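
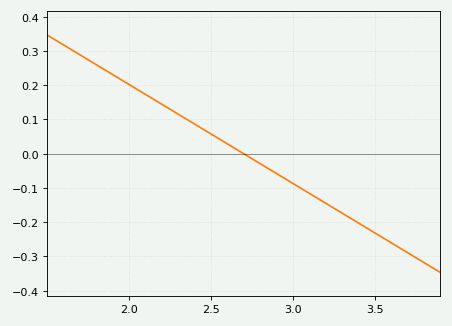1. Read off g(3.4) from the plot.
-0.203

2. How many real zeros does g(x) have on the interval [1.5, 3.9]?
1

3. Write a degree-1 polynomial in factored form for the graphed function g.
y = -0.29(x - 2.7)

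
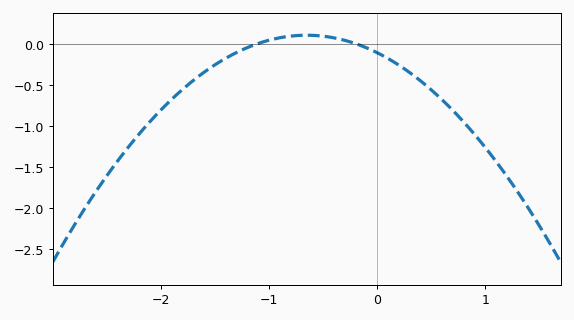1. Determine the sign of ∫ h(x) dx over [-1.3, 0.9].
negative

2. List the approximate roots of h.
-1.1, -0.2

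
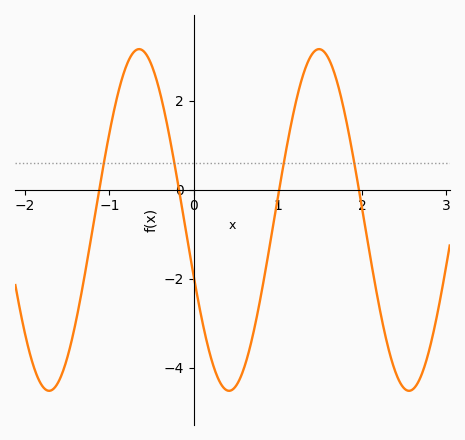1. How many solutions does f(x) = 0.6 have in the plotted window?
4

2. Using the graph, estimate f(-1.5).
-3.77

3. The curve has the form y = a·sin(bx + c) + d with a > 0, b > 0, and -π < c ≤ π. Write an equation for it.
y = 3.84sin(2.94x - 2.81) - 0.68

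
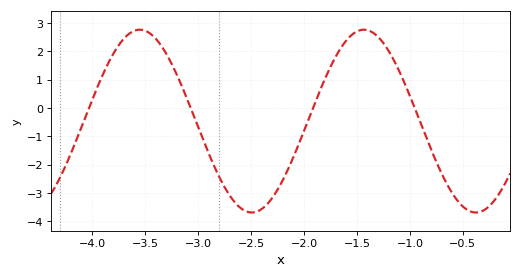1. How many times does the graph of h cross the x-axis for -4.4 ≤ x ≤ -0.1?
4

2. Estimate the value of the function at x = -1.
0.433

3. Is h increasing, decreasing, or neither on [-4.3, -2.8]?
neither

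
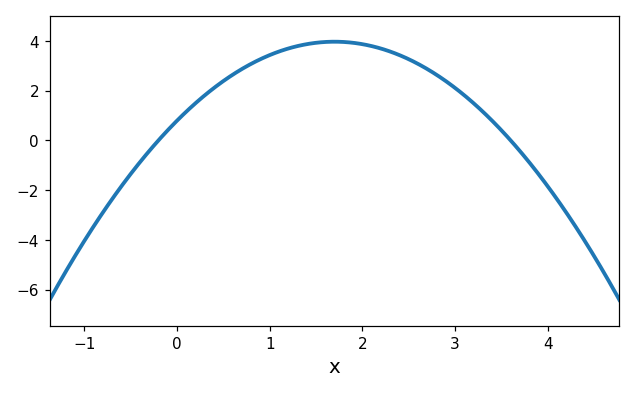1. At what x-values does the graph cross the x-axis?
-0.2, 3.6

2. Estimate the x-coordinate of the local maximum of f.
1.7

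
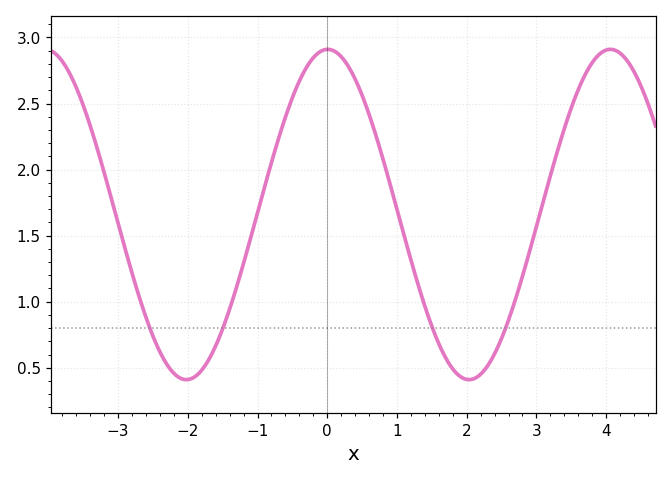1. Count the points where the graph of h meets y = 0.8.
4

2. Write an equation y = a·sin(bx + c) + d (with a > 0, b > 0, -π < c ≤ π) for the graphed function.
y = 1.25sin(1.6x + 1.6) + 1.66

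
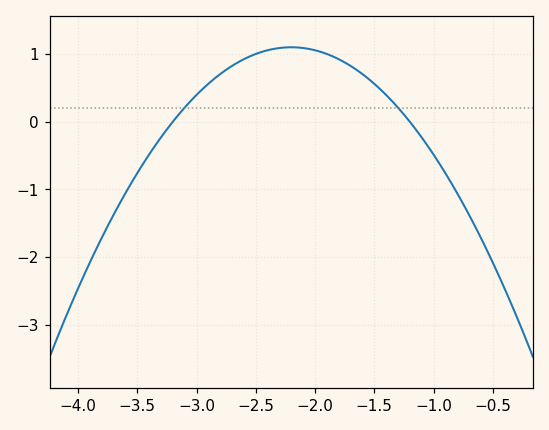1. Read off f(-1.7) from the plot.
0.8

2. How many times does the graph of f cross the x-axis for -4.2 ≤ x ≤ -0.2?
2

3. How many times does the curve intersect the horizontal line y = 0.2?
2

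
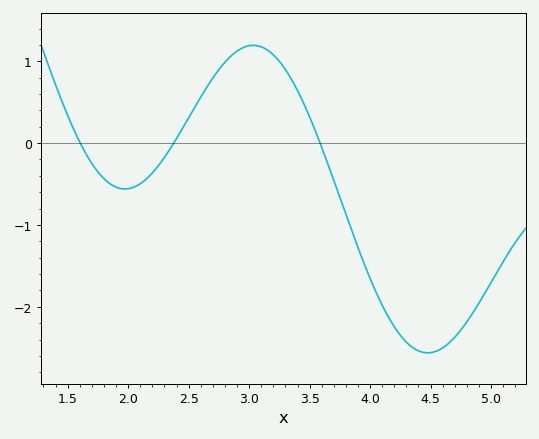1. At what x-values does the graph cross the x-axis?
1.6, 2.38, 3.59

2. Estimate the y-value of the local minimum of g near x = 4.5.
-2.56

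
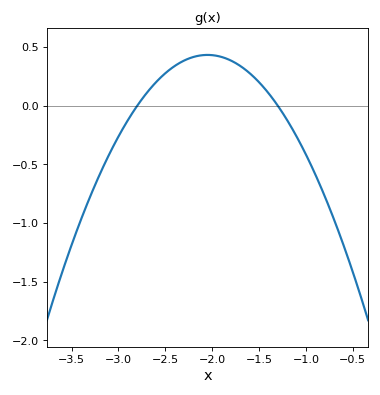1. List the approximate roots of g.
-2.8, -1.3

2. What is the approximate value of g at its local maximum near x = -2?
0.45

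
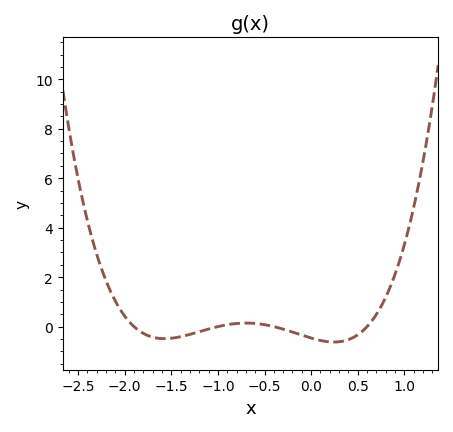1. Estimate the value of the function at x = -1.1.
-0.097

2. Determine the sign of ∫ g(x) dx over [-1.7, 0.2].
negative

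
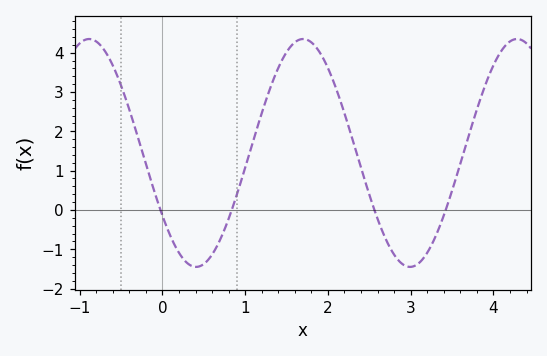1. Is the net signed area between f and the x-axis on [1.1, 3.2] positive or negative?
positive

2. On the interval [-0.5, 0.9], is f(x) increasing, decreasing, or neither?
neither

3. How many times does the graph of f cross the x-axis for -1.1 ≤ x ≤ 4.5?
4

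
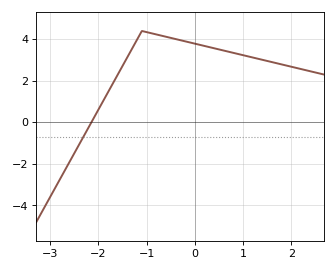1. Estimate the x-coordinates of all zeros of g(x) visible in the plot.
-2.15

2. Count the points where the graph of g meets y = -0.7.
1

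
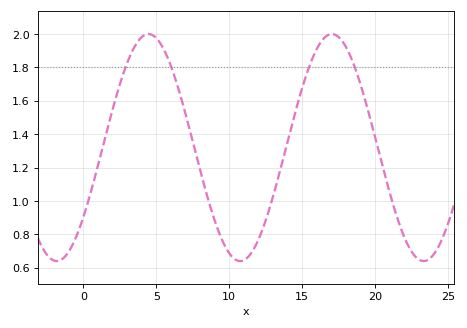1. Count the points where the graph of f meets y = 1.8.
4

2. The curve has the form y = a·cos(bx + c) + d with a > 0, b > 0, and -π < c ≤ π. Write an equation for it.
y = 0.68cos(0.5x - 2.2) + 1.32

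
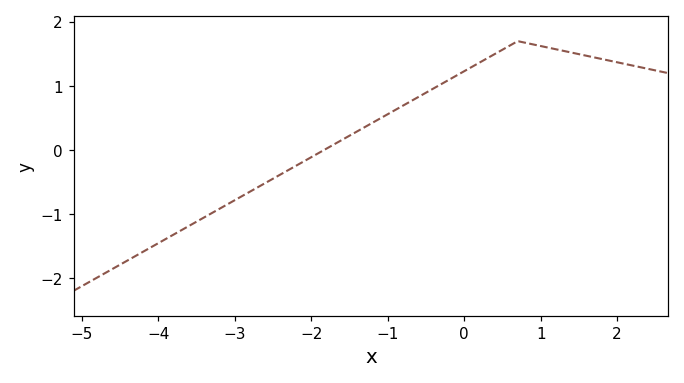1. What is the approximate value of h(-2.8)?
-0.7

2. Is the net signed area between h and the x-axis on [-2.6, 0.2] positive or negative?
positive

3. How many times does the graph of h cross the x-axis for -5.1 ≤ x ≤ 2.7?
1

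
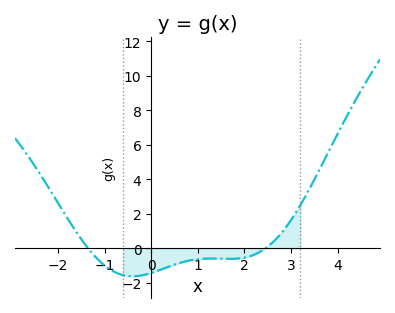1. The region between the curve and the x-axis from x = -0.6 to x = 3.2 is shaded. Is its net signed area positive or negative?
negative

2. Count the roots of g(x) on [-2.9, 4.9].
2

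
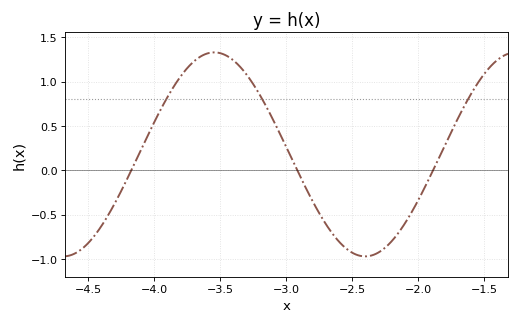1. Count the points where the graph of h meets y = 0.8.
3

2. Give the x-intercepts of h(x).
-4.15, -2.9, -1.9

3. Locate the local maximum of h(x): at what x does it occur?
-3.55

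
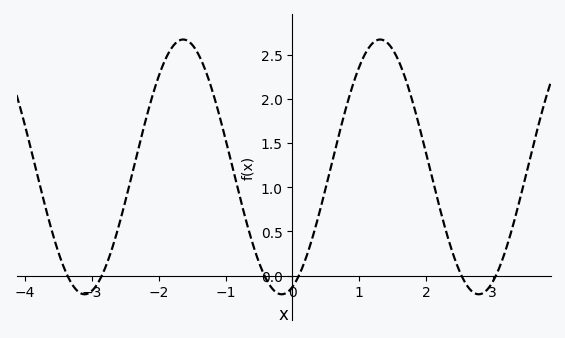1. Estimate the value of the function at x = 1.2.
2.65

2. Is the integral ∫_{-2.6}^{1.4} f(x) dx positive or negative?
positive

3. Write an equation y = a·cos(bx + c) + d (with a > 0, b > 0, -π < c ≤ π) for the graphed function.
y = 1.44cos(2.1x - 2.8) + 1.23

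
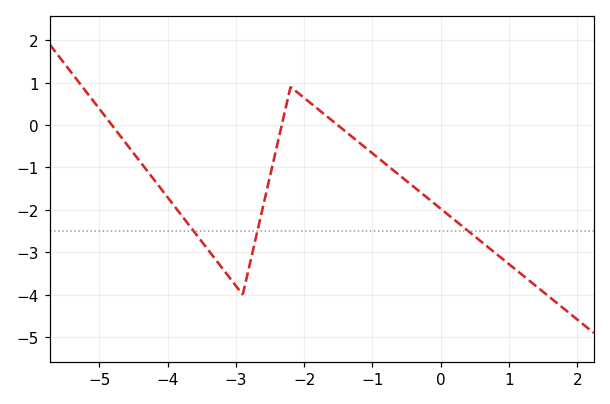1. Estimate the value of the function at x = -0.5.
-1.32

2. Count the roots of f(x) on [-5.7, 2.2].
3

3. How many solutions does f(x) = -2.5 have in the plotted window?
3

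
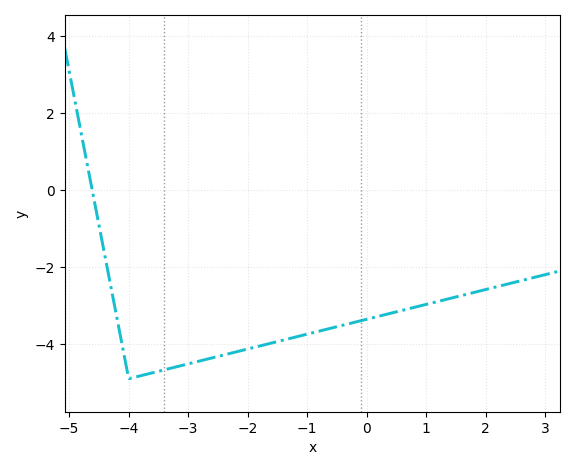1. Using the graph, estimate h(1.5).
-2.78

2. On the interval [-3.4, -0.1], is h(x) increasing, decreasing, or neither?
increasing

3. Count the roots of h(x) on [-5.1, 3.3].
1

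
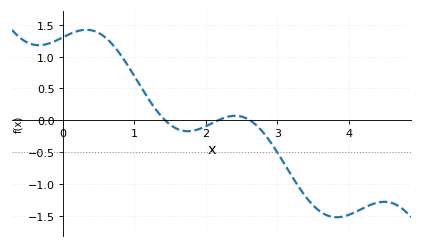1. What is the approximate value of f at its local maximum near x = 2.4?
0.05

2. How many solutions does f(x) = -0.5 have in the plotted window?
1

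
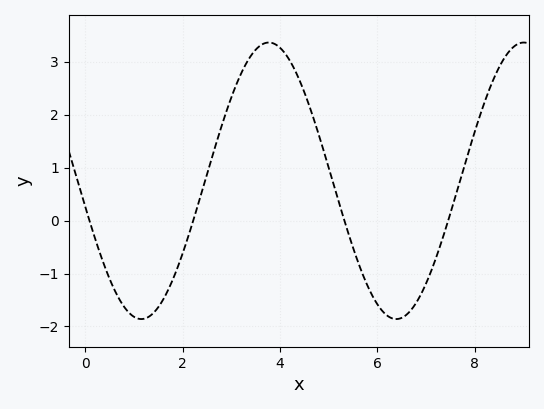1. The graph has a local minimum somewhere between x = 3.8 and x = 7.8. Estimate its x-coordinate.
6.39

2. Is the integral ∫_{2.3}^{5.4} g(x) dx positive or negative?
positive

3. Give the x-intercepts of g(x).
0.085, 2.22, 5.32, 7.45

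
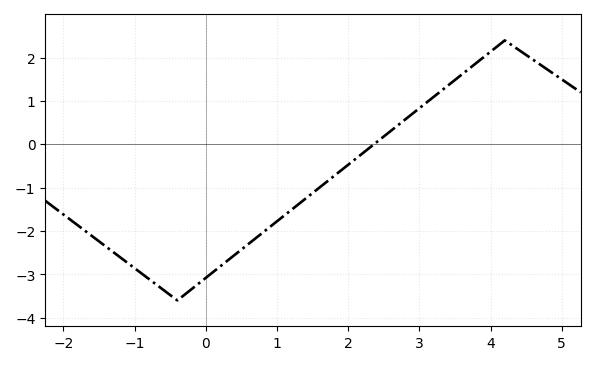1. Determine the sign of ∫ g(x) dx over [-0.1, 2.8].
negative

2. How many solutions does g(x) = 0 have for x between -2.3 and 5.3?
1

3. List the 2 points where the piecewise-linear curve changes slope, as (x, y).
(-0.4, -3.6); (4.2, 2.4)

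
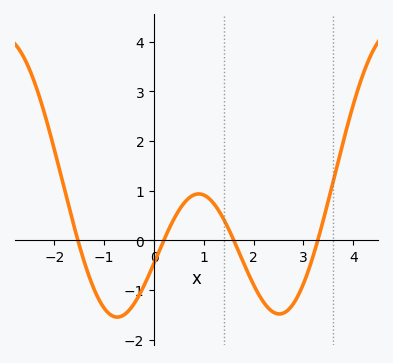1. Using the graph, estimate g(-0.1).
-0.692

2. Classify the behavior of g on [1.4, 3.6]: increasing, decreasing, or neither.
neither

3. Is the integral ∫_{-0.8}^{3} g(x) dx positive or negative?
negative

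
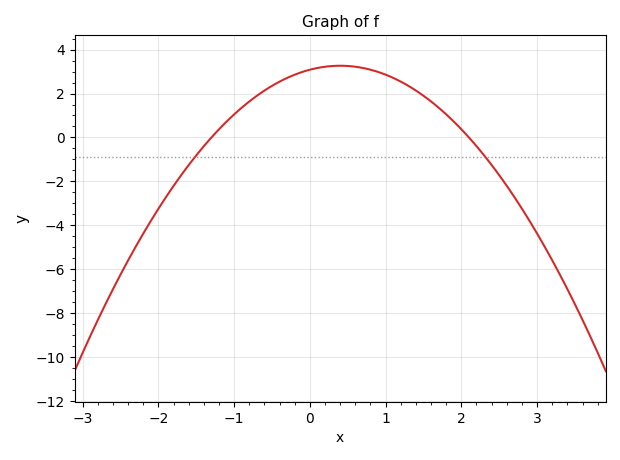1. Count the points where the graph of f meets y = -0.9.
2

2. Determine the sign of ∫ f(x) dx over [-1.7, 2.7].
positive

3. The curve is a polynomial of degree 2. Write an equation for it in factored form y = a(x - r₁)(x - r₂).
y = -1.13(x + 1.3)(x - 2.1)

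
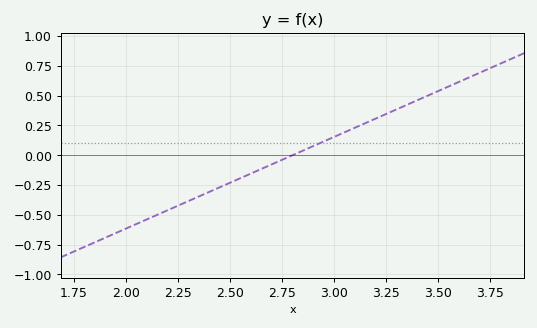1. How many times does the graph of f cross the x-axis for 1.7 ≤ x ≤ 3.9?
1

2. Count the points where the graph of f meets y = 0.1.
1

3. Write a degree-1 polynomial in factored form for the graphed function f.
y = 0.77(x - 2.8)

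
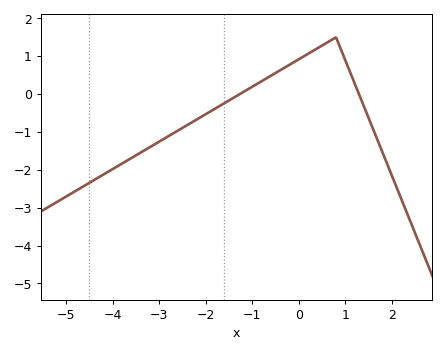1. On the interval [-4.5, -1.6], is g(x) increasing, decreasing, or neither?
increasing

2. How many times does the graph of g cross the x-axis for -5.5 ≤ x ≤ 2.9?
2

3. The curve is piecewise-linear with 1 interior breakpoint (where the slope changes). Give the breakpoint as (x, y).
(0.8, 1.5)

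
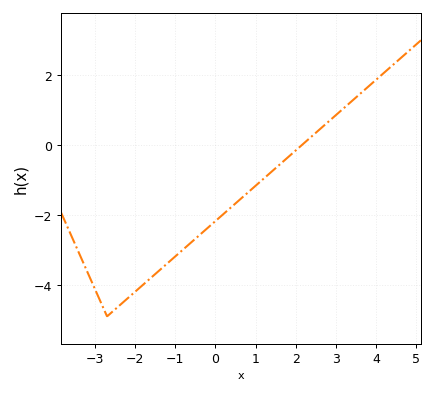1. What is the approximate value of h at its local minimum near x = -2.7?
-4.8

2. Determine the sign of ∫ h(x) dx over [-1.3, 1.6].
negative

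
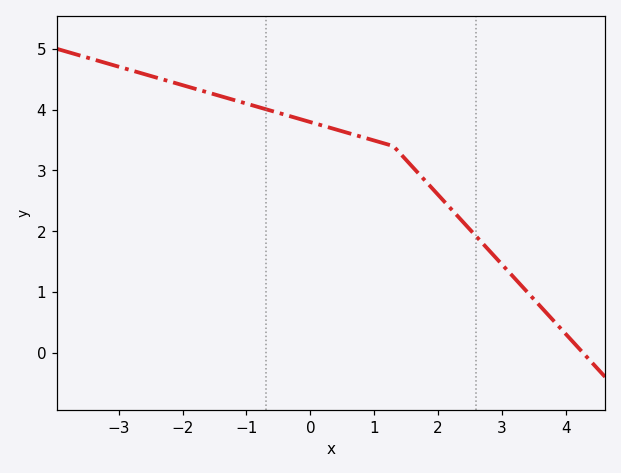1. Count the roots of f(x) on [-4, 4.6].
1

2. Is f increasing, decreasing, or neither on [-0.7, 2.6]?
decreasing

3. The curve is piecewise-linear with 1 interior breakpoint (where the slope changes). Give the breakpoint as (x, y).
(1.3, 3.4)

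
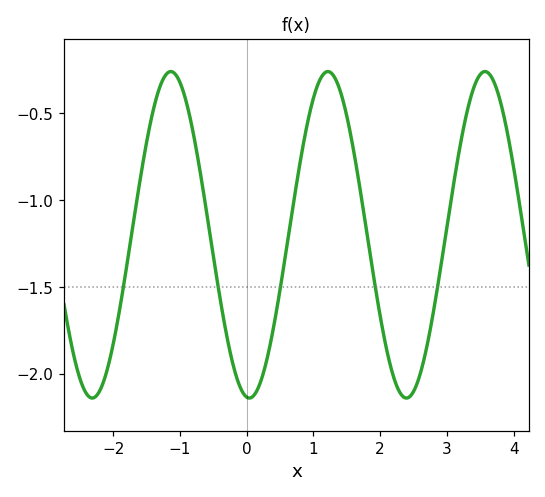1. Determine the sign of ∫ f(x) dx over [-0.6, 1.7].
negative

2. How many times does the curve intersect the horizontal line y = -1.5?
5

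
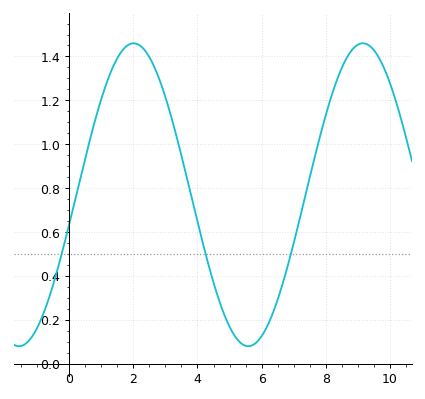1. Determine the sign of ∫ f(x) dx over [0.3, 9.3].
positive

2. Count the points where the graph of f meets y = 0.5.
3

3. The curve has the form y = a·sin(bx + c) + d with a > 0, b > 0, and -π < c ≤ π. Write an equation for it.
y = 0.69sin(0.88x - 0.2) + 0.77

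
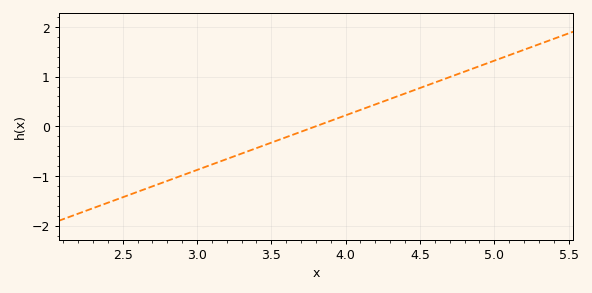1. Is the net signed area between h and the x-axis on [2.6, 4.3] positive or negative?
negative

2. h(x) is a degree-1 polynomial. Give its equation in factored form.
y = 1.1(x - 3.8)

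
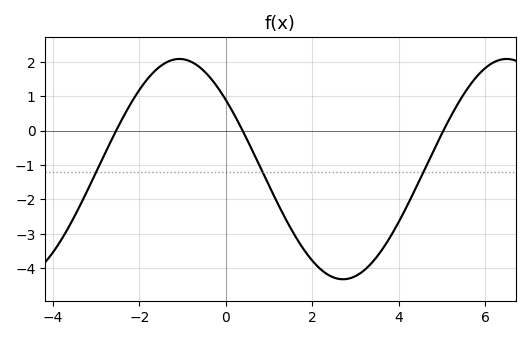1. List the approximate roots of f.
-2.6, 0.4, 5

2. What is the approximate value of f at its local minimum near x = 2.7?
-4.3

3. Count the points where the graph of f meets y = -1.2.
3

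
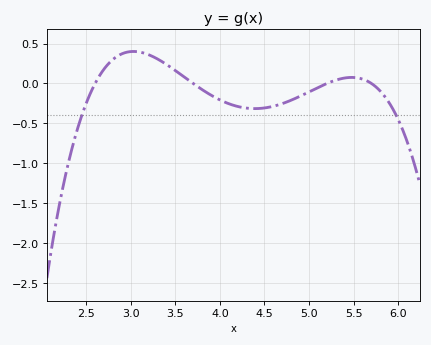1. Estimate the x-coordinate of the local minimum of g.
4.39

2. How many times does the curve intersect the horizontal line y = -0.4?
2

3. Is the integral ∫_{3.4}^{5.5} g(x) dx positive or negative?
negative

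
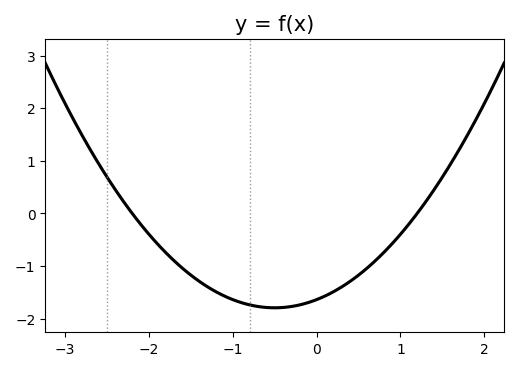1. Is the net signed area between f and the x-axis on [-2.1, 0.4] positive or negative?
negative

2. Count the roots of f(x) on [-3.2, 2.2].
2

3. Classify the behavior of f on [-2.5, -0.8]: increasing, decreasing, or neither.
decreasing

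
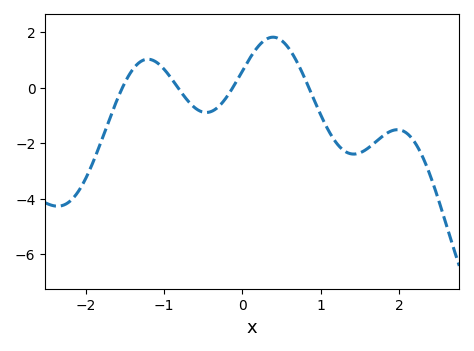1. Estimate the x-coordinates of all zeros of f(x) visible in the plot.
-1.5, -0.8, -0.1, 0.8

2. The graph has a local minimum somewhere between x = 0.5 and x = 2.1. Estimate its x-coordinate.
1.4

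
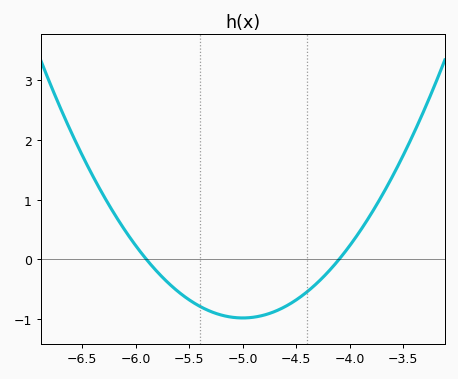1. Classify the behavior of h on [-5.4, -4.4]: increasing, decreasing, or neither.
neither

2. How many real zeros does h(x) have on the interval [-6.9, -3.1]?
2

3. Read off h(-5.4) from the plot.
-0.8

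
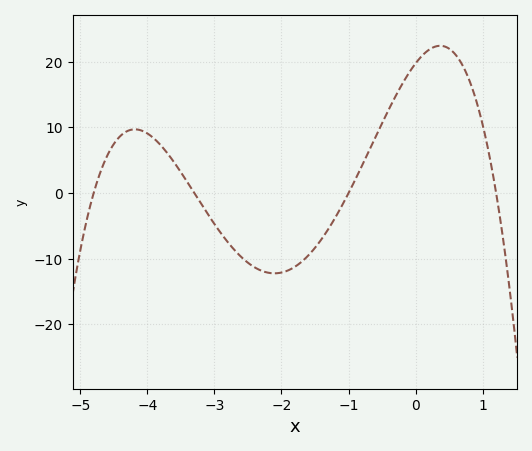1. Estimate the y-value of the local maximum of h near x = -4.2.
9.71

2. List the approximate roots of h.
-4.8, -3.3, -1, 1.2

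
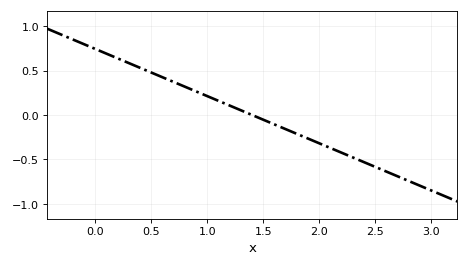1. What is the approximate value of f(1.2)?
0.1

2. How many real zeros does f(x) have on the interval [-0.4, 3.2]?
1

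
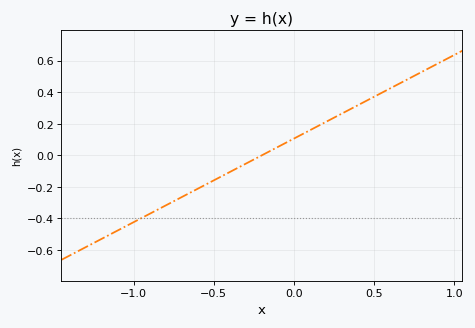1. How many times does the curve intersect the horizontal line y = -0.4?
1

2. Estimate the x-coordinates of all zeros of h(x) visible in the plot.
-0.2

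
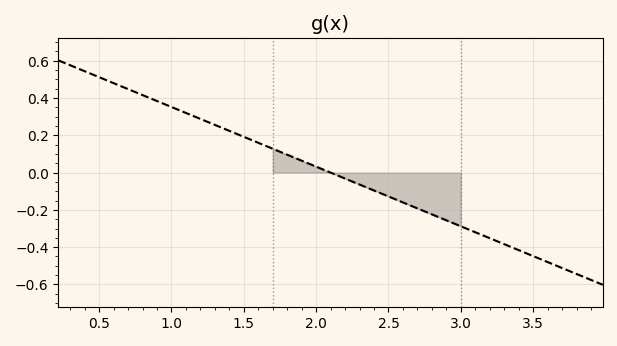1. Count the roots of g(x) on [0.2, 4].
1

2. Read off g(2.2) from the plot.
-0.04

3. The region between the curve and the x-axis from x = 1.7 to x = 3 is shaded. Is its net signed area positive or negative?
negative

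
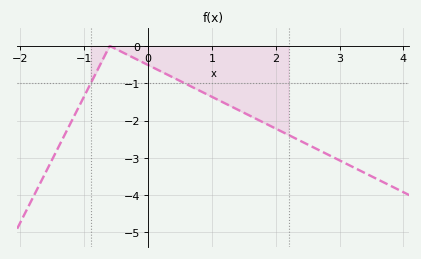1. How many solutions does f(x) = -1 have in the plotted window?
2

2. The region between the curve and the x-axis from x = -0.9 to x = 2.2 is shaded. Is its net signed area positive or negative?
negative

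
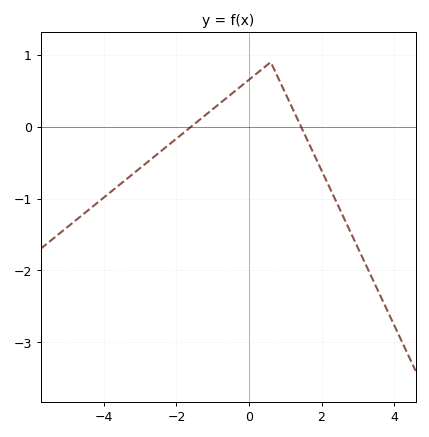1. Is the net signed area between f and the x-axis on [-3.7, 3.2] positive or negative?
negative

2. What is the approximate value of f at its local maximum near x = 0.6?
0.899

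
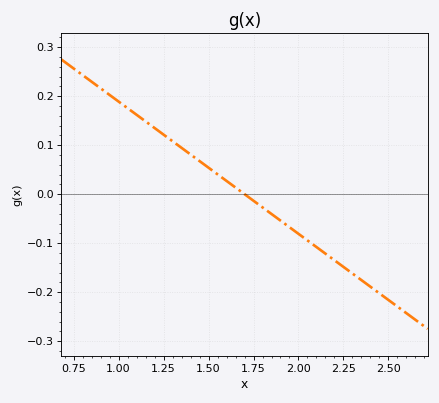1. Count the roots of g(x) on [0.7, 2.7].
1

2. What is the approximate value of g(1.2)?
0.135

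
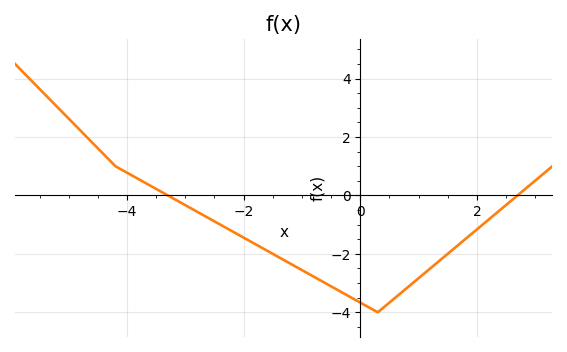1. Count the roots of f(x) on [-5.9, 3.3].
2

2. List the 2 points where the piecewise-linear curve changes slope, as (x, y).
(-4.2, 1); (0.3, -4)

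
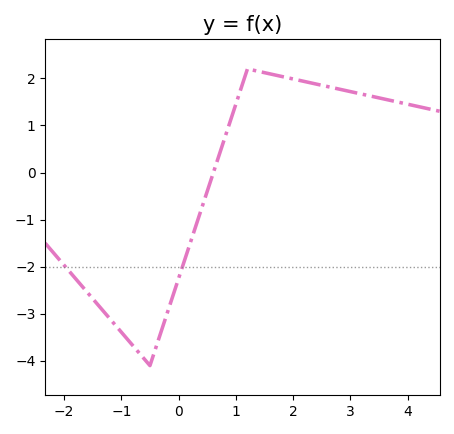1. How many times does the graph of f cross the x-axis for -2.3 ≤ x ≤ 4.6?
1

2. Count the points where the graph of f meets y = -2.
2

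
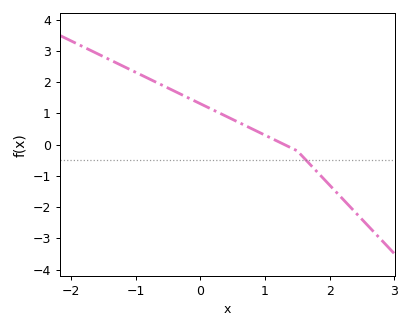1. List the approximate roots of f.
1.3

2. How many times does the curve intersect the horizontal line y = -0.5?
1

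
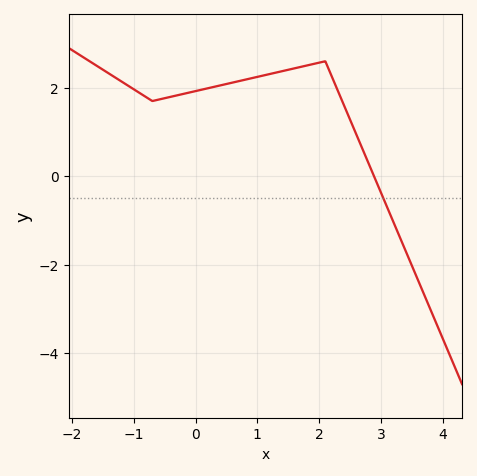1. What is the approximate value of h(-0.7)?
1.6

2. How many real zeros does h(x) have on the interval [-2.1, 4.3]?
1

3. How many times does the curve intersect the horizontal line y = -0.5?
1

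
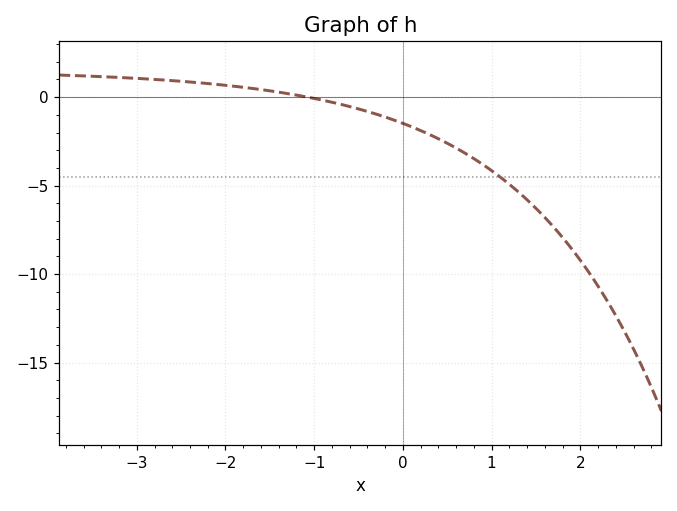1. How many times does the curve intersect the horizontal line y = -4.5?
1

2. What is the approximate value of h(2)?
-9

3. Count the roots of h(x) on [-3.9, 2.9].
1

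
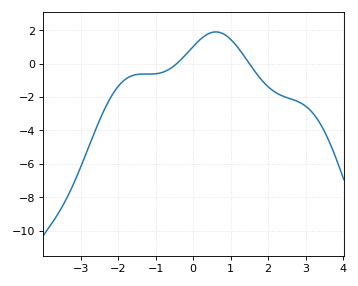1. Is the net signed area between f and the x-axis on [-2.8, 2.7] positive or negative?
negative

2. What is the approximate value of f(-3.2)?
-7.26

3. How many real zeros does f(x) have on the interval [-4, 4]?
2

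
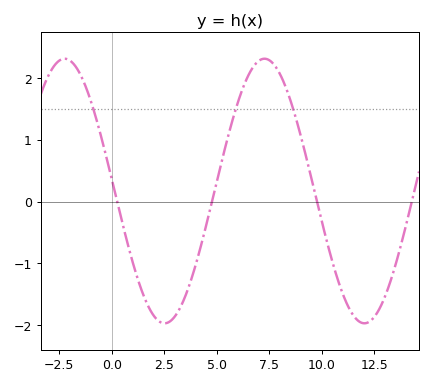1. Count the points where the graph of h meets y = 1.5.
3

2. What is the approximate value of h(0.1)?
0.221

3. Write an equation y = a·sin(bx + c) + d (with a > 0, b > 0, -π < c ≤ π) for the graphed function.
y = 2.14sin(0.66x + 3.05) + 0.17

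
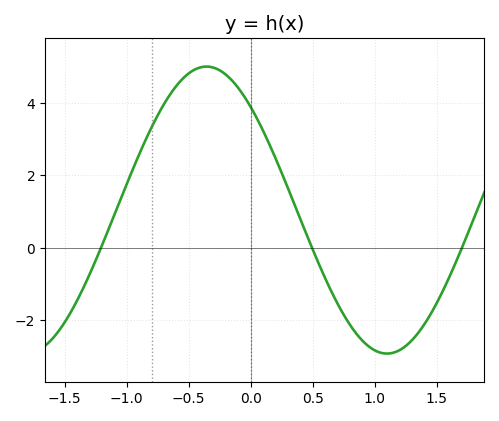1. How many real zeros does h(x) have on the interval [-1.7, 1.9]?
3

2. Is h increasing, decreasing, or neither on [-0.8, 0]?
neither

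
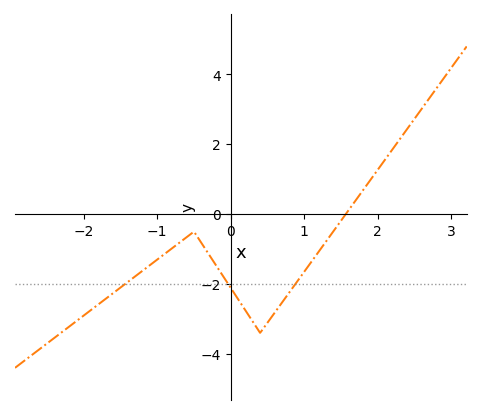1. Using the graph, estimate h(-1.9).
-2.8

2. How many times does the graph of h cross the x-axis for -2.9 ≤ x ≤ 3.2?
1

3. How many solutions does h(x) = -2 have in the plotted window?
3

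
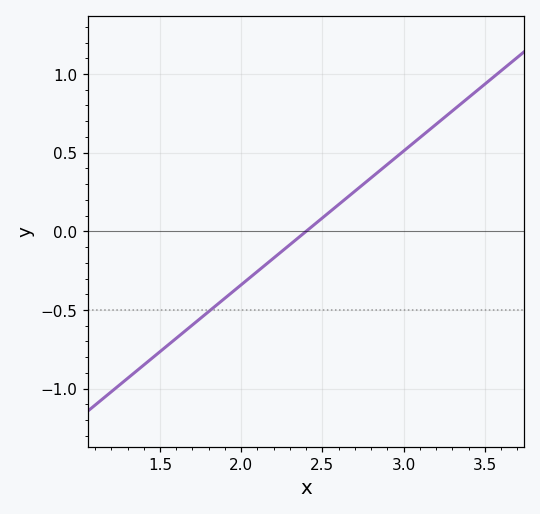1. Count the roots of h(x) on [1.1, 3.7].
1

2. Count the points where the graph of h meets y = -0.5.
1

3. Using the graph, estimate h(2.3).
-0.1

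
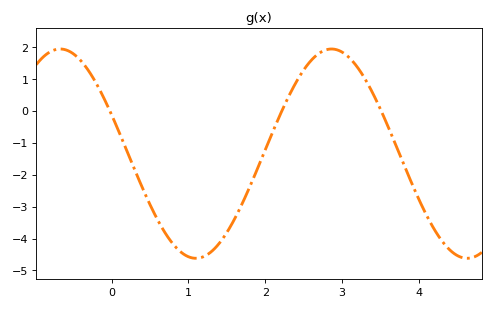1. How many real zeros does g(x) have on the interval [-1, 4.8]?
3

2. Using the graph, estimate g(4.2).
-3.72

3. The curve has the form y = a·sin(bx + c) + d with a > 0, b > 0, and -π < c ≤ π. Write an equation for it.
y = 3.28sin(1.78x + 2.76) - 1.34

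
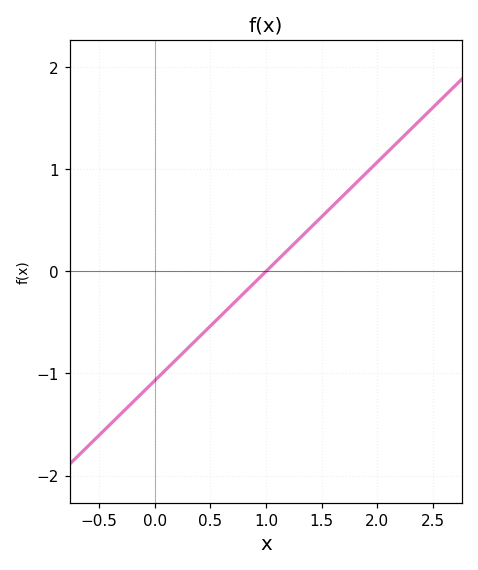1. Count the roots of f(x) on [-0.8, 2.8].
1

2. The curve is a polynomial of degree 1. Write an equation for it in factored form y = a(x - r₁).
y = 1.07(x - 1)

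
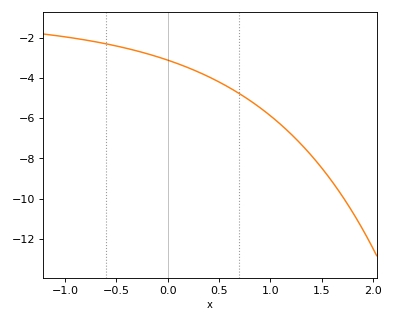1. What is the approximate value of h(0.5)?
-4.2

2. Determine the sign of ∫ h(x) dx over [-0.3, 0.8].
negative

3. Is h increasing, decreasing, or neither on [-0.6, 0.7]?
decreasing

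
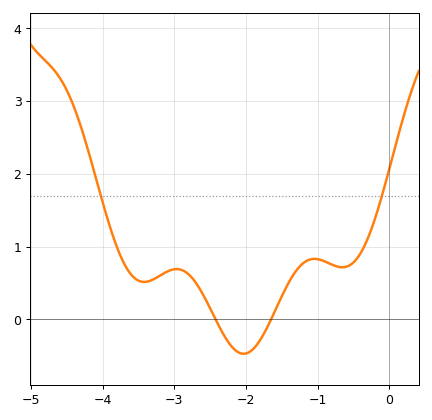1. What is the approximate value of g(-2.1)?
-0.5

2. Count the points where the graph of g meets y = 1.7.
2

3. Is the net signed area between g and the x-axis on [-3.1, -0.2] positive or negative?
positive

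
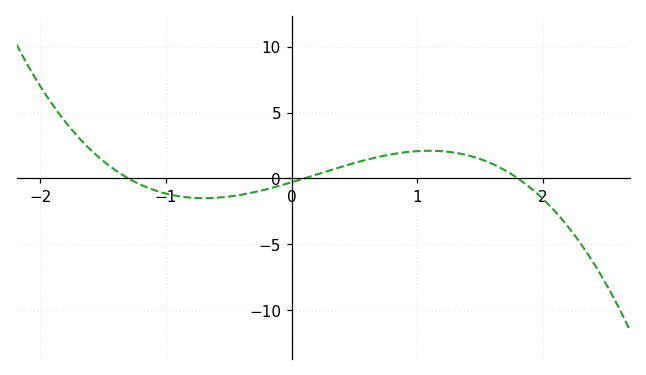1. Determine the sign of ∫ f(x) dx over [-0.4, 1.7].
positive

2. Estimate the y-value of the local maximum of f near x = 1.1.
2.1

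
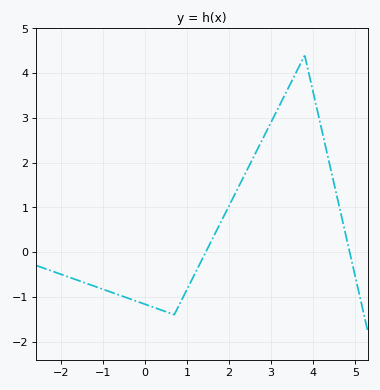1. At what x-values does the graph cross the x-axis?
1.4, 4.8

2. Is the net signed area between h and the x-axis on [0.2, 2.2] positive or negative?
negative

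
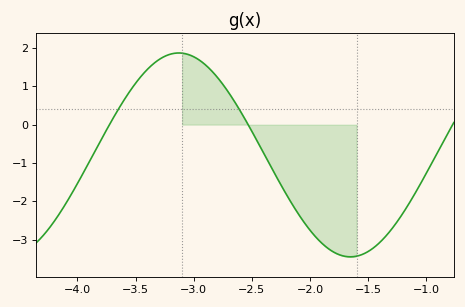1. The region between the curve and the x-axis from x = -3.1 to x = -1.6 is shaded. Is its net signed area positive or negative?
negative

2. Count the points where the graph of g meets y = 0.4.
2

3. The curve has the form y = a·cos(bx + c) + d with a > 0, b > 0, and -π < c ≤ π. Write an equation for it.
y = 2.66cos(2.1x + 0.38) - 0.79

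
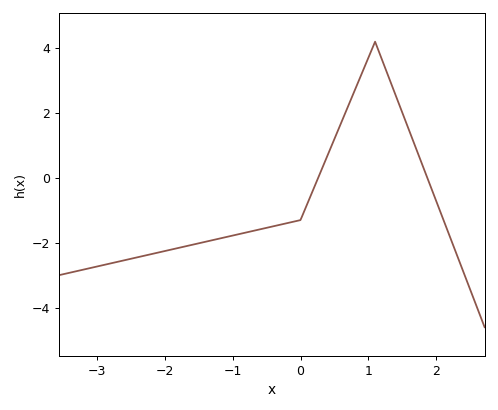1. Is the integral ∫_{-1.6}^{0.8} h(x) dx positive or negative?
negative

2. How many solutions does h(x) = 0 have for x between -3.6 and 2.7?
2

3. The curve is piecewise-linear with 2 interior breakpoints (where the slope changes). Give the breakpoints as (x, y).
(0, -1.3); (1.1, 4.2)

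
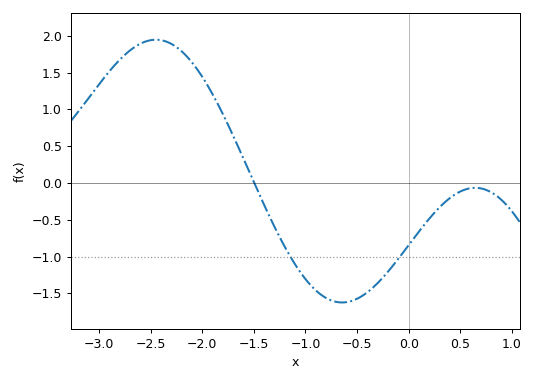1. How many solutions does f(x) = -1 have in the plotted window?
2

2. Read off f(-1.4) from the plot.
-0.3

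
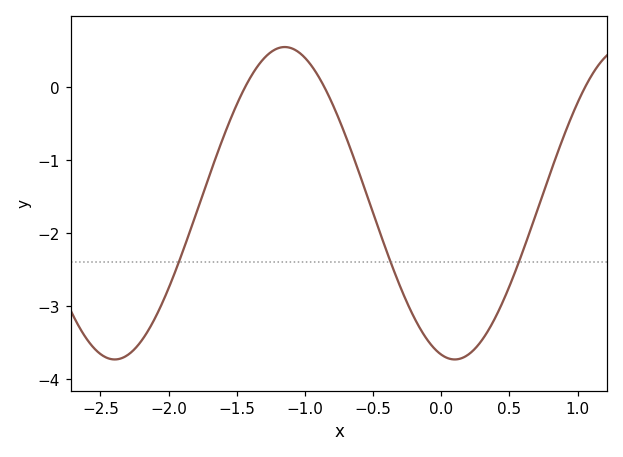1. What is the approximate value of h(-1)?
0.4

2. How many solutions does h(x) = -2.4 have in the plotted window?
3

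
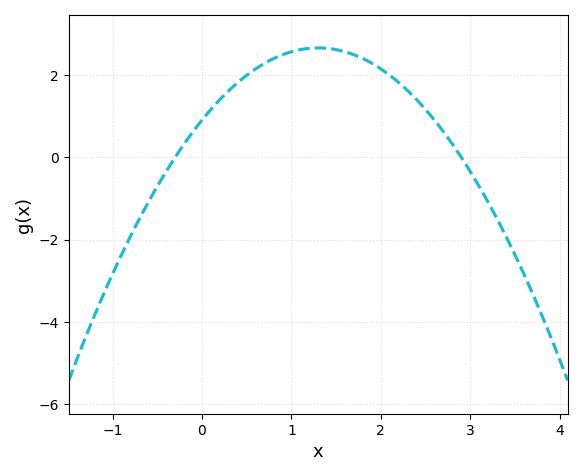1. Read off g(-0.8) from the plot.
-2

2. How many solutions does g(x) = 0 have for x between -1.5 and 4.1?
2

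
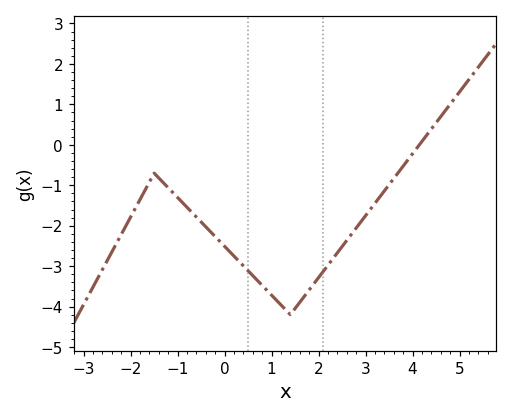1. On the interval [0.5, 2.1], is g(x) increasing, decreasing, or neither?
neither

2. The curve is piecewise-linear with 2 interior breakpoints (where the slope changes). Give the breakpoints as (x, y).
(-1.5, -0.7); (1.4, -4.2)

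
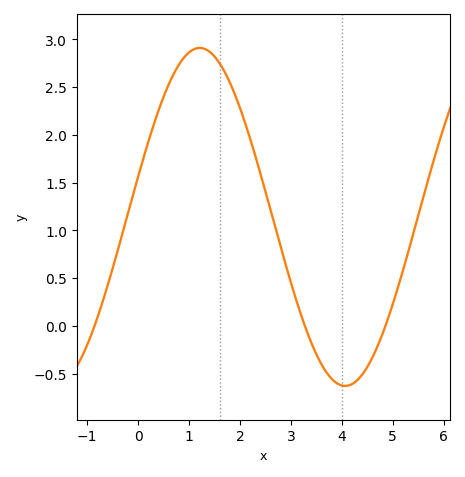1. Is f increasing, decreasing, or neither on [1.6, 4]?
decreasing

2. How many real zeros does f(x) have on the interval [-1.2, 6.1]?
3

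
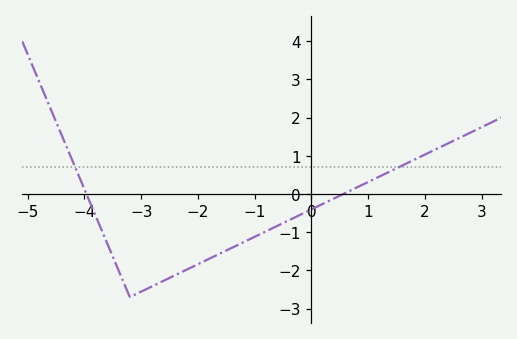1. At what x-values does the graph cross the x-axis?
-3.96, 0.561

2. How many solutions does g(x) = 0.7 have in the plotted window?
2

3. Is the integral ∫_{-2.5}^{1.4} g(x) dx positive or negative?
negative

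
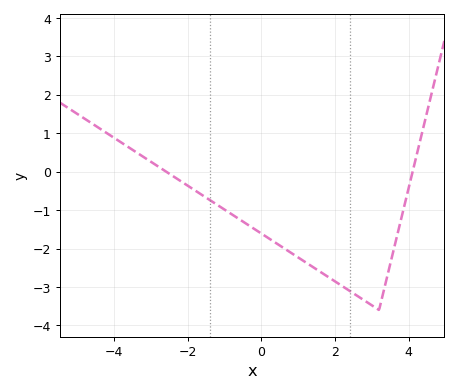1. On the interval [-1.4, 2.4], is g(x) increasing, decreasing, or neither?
decreasing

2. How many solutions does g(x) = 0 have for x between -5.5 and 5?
2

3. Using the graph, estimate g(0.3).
-1.8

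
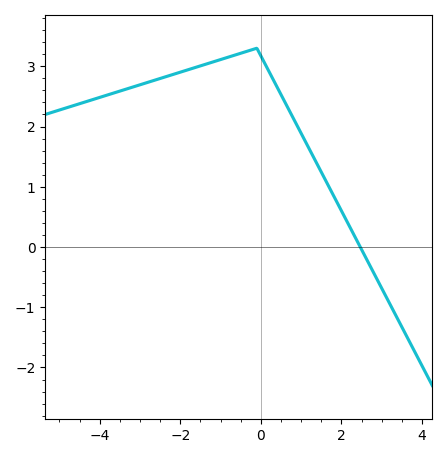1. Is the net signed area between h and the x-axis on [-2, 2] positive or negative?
positive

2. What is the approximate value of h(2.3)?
0.213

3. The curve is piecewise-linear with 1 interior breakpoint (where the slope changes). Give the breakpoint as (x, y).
(-0.1, 3.3)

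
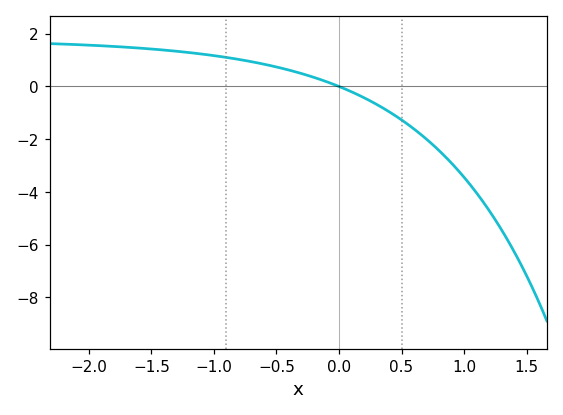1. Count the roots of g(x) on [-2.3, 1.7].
1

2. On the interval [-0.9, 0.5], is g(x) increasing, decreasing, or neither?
decreasing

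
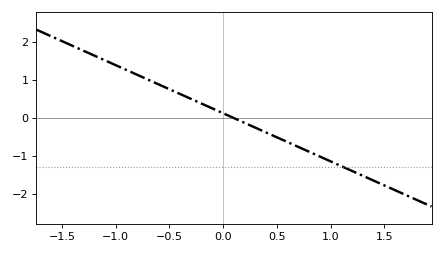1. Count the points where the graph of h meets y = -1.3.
1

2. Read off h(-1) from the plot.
1.4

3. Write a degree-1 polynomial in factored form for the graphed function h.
y = -1.27(x - 0.1)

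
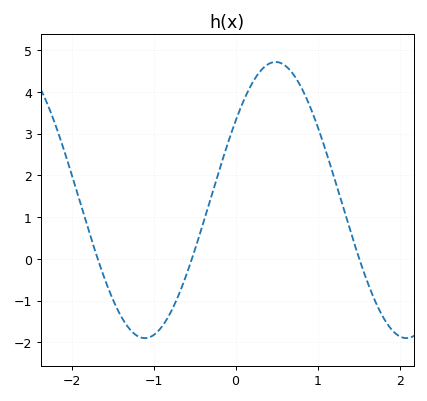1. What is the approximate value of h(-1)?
-1.83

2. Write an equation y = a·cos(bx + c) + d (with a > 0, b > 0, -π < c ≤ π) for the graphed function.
y = 3.31cos(1.97x - 0.962) + 1.41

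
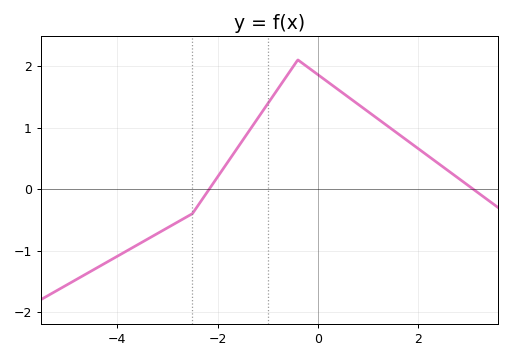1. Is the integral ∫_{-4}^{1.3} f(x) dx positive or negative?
positive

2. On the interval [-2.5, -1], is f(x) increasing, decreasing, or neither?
increasing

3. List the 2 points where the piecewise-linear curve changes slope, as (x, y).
(-2.5, -0.4); (-0.4, 2.1)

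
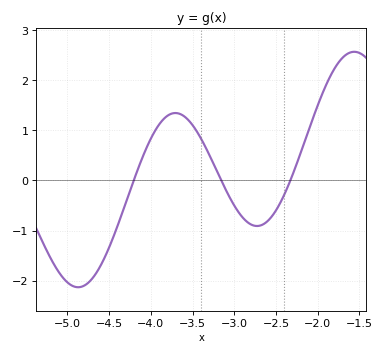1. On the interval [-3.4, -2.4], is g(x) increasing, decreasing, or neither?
neither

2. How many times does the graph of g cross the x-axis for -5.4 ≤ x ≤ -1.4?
3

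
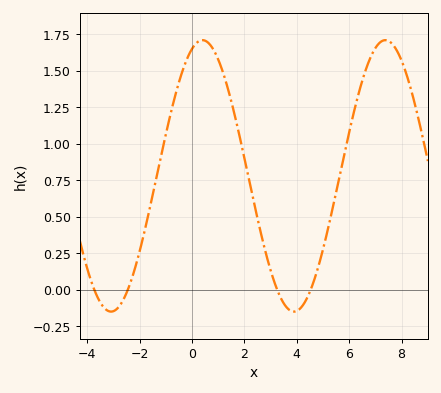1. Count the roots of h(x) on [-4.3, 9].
4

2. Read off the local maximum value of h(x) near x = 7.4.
1.7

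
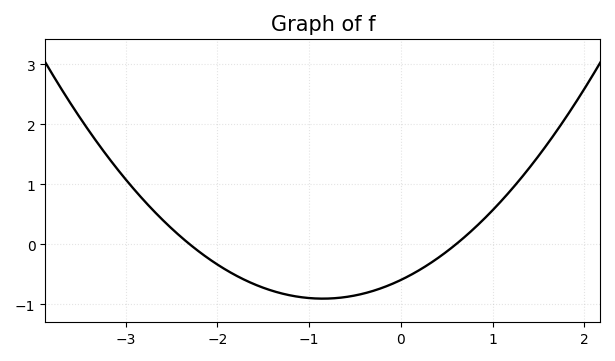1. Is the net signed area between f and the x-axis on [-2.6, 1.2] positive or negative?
negative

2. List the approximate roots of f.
-2.3, 0.6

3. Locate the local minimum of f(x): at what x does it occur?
-0.85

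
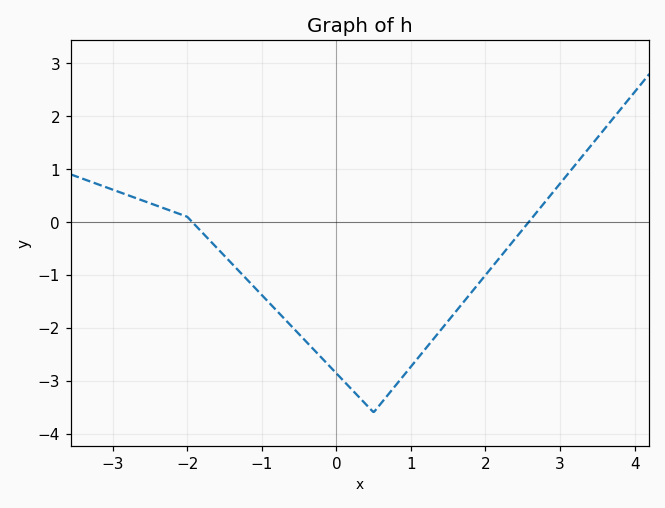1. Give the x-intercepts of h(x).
-2, 2.6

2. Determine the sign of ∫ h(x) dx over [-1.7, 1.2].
negative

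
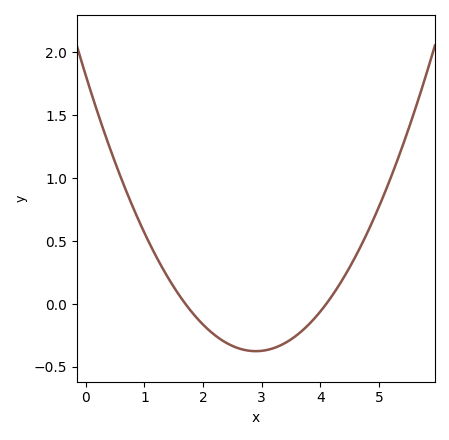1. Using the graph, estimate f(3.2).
-0.351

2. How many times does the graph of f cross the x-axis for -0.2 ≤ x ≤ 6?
2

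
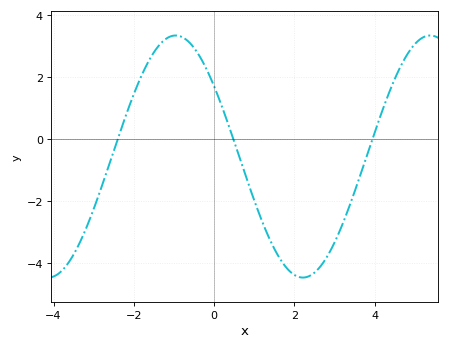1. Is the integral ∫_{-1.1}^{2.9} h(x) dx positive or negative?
negative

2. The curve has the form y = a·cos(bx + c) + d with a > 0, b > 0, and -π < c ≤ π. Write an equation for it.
y = 3.9cos(0.99x + 0.952) - 0.56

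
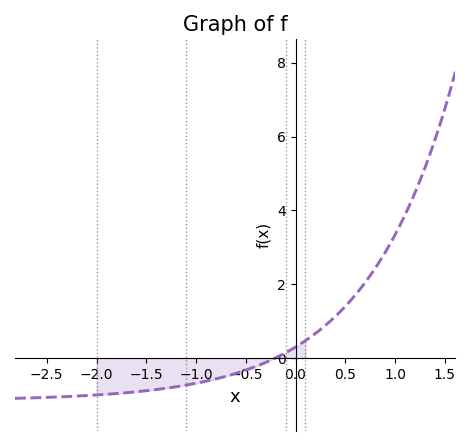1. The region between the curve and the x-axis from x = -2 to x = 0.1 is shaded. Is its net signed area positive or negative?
negative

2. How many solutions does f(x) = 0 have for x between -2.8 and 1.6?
1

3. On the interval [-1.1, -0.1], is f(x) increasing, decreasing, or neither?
increasing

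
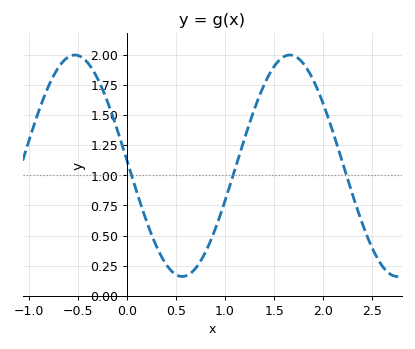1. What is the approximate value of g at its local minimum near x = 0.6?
0.16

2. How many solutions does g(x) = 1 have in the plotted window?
3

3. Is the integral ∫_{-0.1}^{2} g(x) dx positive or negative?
positive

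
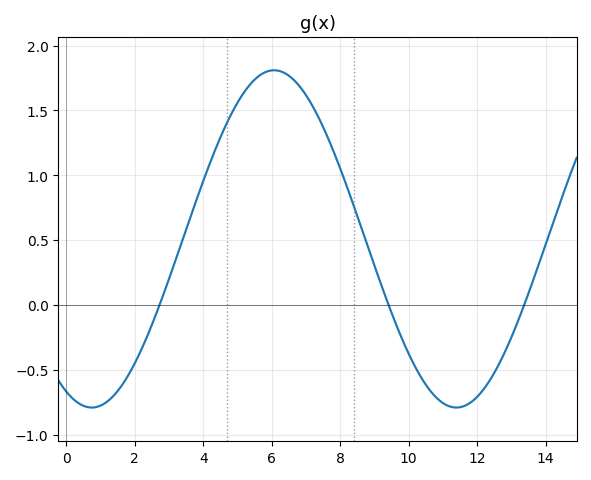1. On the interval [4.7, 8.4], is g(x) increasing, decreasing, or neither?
neither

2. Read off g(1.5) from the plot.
-0.65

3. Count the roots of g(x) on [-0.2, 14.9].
3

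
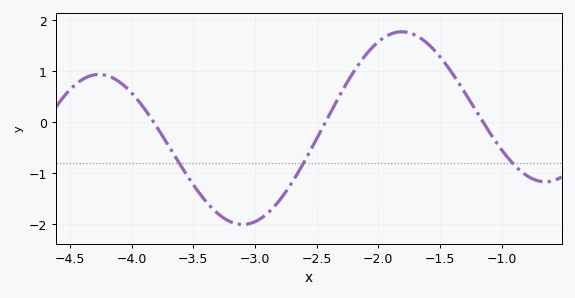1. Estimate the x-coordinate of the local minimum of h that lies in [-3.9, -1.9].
-3.1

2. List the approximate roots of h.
-3.82, -2.43, -1.15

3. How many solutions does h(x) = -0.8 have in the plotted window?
3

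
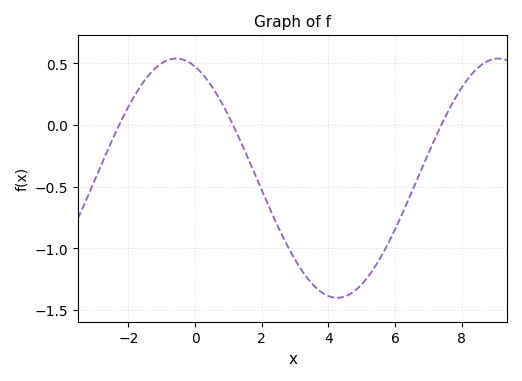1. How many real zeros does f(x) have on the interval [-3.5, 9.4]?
3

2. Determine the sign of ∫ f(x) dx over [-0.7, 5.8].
negative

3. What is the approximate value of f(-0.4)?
0.534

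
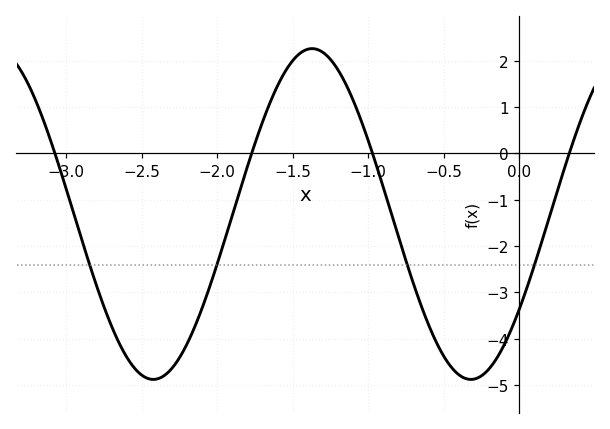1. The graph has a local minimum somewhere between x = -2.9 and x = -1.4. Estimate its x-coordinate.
-2.4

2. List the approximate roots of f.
-3.1, -1.8, -1, 0.3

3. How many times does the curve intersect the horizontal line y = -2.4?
4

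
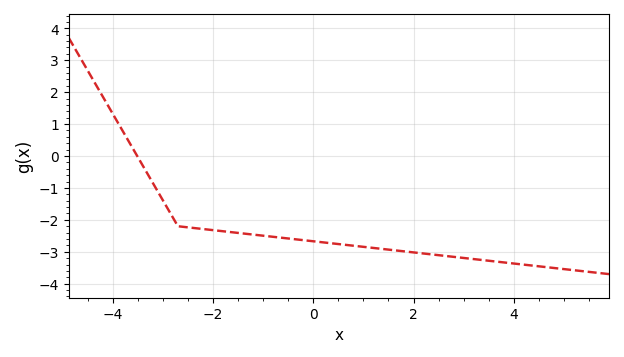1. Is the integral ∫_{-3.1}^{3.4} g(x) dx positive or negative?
negative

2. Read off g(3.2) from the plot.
-3.23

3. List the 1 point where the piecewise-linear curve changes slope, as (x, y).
(-2.7, -2.2)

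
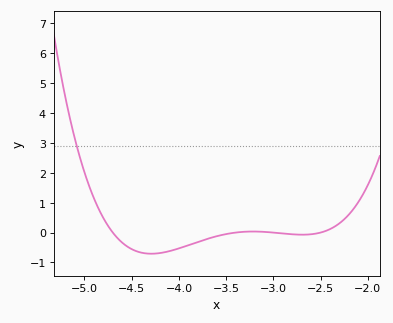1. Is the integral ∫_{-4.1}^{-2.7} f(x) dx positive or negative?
negative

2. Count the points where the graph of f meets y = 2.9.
1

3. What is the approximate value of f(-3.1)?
0.024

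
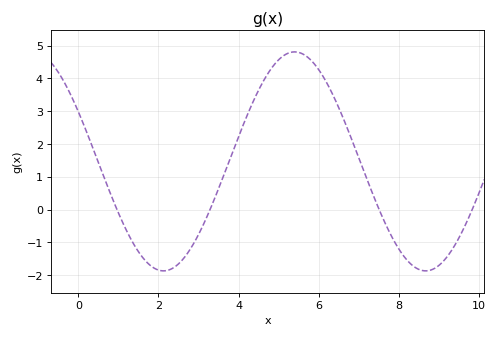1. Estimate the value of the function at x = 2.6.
-1.5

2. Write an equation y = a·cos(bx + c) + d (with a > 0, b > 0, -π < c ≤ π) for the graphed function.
y = 3.34cos(0.96x + 1.1) + 1.47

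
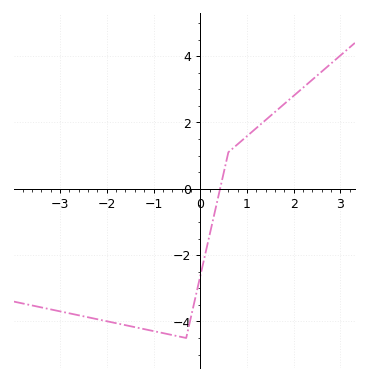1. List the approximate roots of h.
0.423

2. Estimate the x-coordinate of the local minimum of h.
-0.303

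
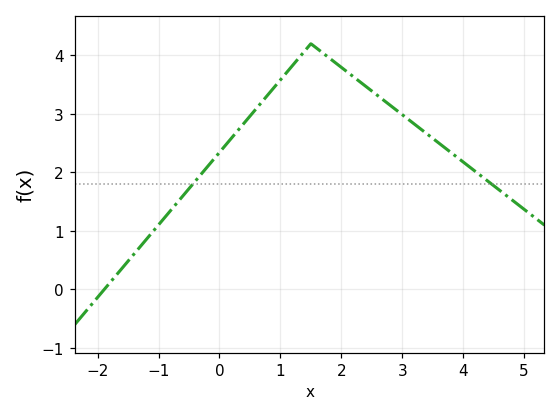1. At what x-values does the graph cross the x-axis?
-1.8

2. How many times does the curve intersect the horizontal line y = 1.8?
2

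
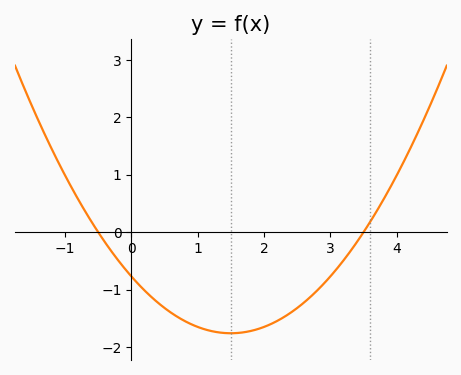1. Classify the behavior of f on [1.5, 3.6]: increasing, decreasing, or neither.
increasing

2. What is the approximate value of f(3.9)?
0.774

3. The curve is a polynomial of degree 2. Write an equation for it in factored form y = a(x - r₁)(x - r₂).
y = 0.44(x + 0.5)(x - 3.5)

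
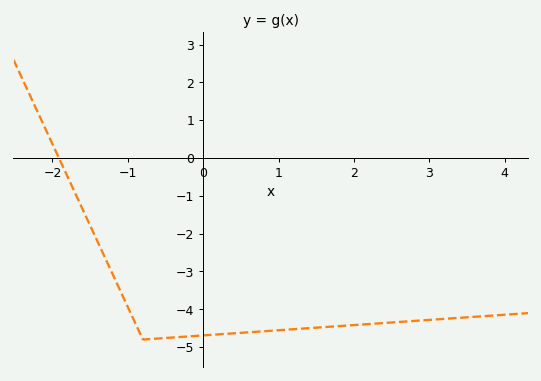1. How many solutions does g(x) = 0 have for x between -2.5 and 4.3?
1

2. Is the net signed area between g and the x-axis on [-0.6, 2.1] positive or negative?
negative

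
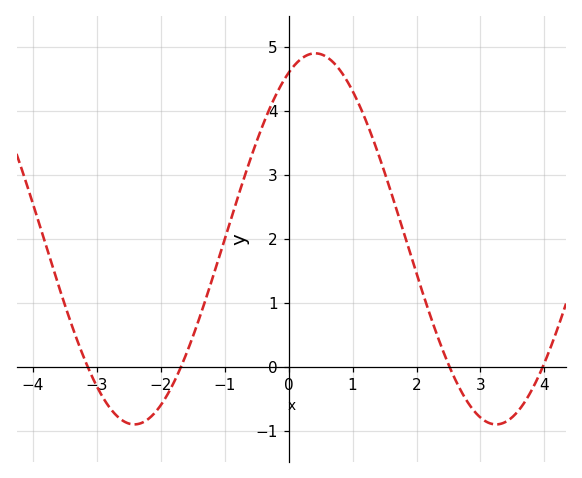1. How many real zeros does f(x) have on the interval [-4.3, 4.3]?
4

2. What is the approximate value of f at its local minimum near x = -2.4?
-0.9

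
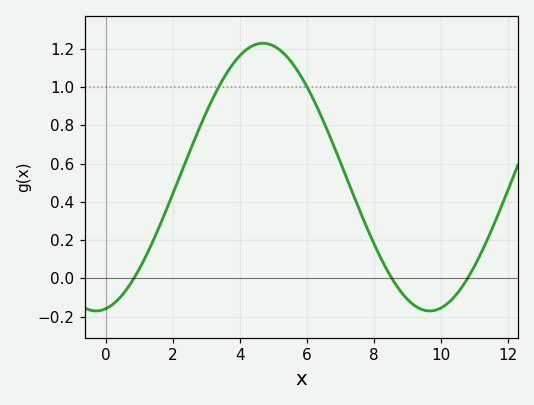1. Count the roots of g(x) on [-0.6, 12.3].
3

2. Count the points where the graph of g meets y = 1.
2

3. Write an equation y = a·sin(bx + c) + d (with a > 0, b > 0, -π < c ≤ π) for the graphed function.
y = 0.7sin(0.63x - 1.38) + 0.53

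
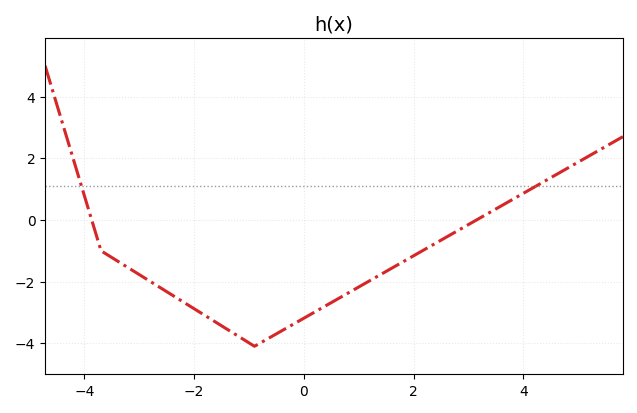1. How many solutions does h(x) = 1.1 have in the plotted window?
2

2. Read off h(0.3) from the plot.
-2.88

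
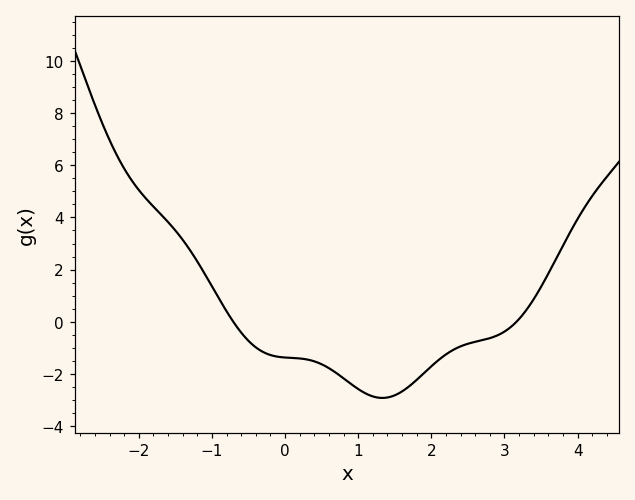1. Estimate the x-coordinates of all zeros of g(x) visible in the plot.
-0.708, 3.16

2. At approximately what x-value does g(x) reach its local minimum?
1.33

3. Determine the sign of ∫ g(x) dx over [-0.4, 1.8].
negative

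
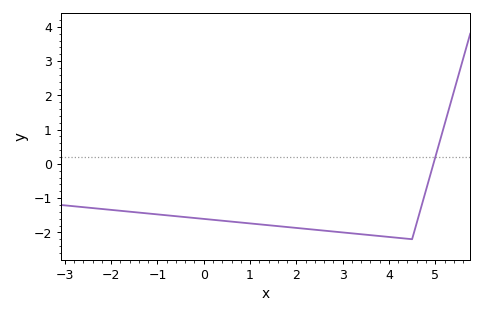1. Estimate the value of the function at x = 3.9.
-2.1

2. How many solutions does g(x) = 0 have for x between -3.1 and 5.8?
1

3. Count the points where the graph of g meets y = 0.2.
1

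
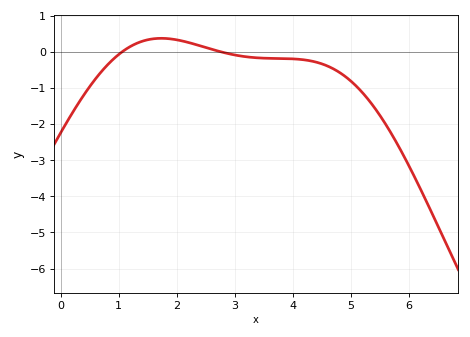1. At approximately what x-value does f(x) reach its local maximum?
1.74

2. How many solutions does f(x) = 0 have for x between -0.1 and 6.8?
2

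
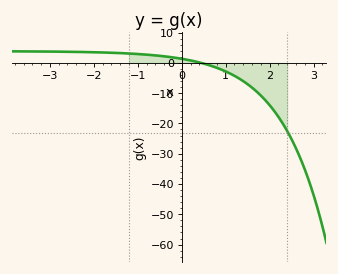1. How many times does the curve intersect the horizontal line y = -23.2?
1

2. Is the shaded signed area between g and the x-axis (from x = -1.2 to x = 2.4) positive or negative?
negative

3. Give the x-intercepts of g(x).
0.437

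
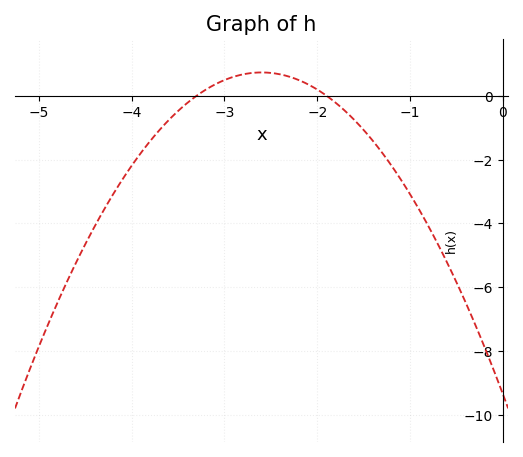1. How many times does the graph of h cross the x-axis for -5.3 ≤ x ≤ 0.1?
2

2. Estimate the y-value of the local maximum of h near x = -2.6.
0.73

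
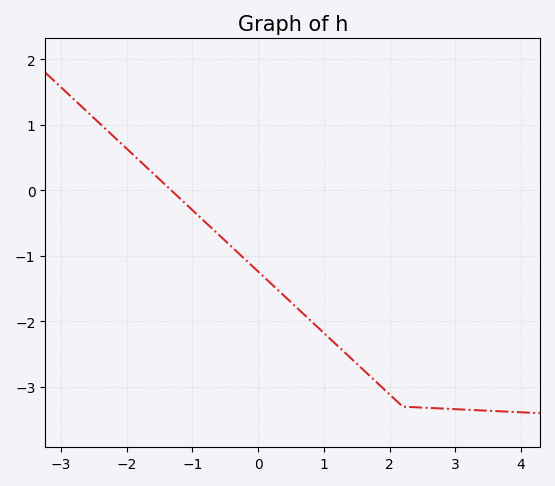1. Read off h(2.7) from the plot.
-3.3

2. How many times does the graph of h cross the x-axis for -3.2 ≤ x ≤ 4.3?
1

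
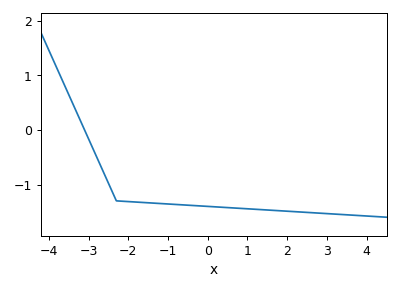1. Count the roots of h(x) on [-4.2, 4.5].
1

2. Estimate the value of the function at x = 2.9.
-1.53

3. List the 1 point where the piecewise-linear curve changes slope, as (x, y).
(-2.3, -1.3)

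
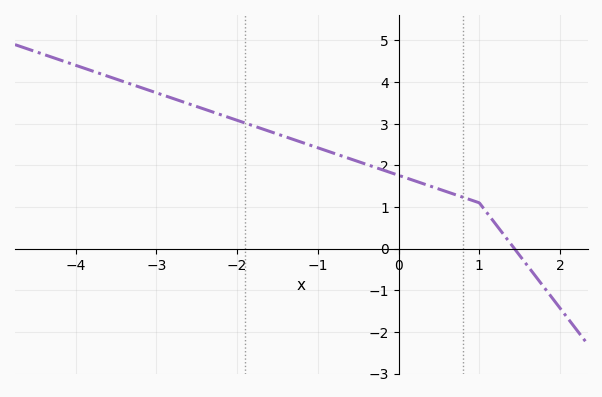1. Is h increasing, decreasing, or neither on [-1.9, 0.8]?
decreasing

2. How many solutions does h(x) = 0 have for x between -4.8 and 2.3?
1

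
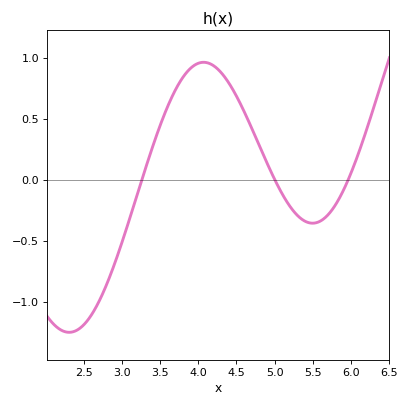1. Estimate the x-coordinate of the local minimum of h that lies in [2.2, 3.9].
2.31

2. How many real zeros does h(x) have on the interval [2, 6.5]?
3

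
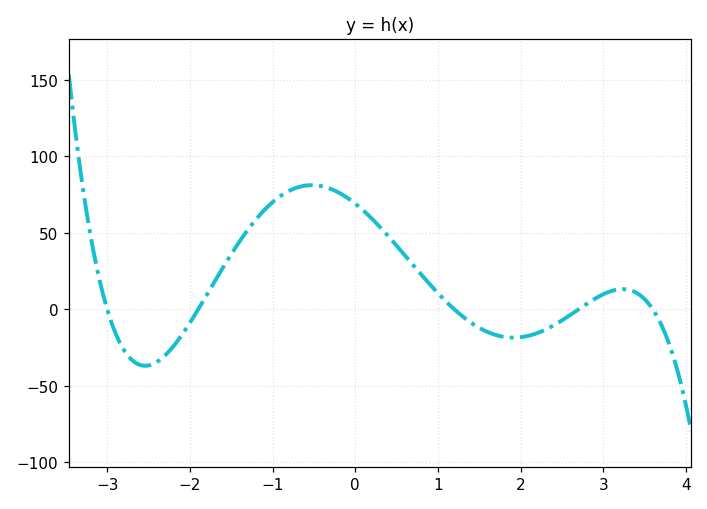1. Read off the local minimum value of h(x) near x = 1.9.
-18.4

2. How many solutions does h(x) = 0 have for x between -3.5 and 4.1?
5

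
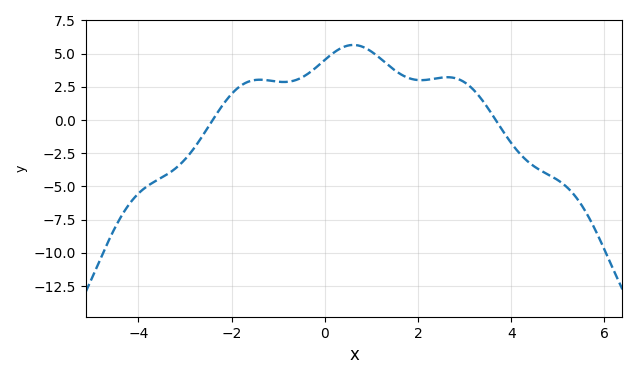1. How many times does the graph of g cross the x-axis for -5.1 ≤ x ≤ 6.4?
2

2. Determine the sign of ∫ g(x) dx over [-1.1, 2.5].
positive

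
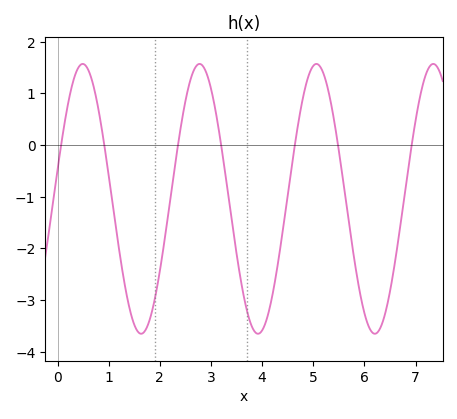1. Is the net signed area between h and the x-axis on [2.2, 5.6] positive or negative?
negative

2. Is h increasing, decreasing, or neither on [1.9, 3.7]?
neither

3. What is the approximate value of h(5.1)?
1.56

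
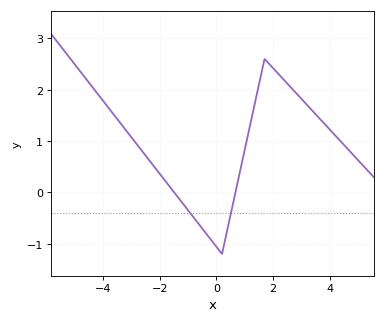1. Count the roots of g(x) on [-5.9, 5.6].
2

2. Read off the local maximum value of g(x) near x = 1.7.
2.6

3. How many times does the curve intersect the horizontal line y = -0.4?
2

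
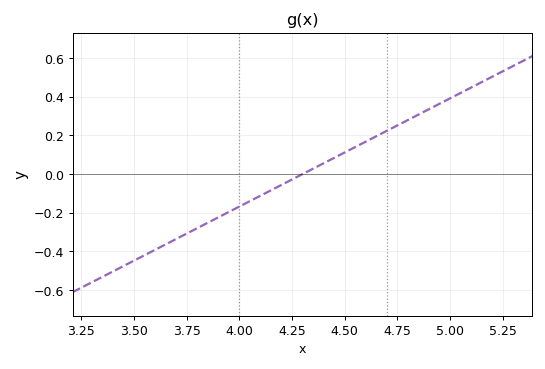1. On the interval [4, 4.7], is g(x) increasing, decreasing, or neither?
increasing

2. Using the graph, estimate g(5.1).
0.44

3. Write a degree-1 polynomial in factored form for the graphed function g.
y = 0.56(x - 4.3)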